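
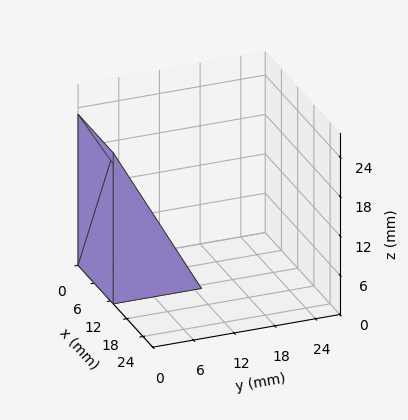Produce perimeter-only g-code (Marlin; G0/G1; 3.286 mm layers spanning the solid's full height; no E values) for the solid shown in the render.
Reading the render: the shape is a wedge (ramp): 13 × 13 mm base, rising to 23 mm along the y=0 edge and sloping linearly to z=0 at y=13 (dimensions read to the nearest mm from the axis ticks). For the g-code, the solid's height is divided into equal slices at the stated Δz and each level perimeter traced with G1 moves after a G0 lift.

; perimeter-only toolpath
G21 ; units = mm
G90 ; absolute positioning
G28 ; home
; layer 1
G0 Z3.286
G0 X0.000 Y0.000
G1 X13.000 Y0.000
G1 X13.000 Y11.143
G1 X0.000 Y11.143
G1 X0.000 Y0.000
; layer 2
G0 Z6.571
G0 X0.000 Y0.000
G1 X13.000 Y0.000
G1 X13.000 Y9.286
G1 X0.000 Y9.286
G1 X0.000 Y0.000
; layer 3
G0 Z9.857
G0 X0.000 Y0.000
G1 X13.000 Y0.000
G1 X13.000 Y7.429
G1 X0.000 Y7.429
G1 X0.000 Y0.000
; layer 4
G0 Z13.143
G0 X0.000 Y0.000
G1 X13.000 Y0.000
G1 X13.000 Y5.571
G1 X0.000 Y5.571
G1 X0.000 Y0.000
; layer 5
G0 Z16.429
G0 X0.000 Y0.000
G1 X13.000 Y0.000
G1 X13.000 Y3.714
G1 X0.000 Y3.714
G1 X0.000 Y0.000
; layer 6
G0 Z19.714
G0 X0.000 Y0.000
G1 X13.000 Y0.000
G1 X13.000 Y1.857
G1 X0.000 Y1.857
G1 X0.000 Y0.000
M2 ; end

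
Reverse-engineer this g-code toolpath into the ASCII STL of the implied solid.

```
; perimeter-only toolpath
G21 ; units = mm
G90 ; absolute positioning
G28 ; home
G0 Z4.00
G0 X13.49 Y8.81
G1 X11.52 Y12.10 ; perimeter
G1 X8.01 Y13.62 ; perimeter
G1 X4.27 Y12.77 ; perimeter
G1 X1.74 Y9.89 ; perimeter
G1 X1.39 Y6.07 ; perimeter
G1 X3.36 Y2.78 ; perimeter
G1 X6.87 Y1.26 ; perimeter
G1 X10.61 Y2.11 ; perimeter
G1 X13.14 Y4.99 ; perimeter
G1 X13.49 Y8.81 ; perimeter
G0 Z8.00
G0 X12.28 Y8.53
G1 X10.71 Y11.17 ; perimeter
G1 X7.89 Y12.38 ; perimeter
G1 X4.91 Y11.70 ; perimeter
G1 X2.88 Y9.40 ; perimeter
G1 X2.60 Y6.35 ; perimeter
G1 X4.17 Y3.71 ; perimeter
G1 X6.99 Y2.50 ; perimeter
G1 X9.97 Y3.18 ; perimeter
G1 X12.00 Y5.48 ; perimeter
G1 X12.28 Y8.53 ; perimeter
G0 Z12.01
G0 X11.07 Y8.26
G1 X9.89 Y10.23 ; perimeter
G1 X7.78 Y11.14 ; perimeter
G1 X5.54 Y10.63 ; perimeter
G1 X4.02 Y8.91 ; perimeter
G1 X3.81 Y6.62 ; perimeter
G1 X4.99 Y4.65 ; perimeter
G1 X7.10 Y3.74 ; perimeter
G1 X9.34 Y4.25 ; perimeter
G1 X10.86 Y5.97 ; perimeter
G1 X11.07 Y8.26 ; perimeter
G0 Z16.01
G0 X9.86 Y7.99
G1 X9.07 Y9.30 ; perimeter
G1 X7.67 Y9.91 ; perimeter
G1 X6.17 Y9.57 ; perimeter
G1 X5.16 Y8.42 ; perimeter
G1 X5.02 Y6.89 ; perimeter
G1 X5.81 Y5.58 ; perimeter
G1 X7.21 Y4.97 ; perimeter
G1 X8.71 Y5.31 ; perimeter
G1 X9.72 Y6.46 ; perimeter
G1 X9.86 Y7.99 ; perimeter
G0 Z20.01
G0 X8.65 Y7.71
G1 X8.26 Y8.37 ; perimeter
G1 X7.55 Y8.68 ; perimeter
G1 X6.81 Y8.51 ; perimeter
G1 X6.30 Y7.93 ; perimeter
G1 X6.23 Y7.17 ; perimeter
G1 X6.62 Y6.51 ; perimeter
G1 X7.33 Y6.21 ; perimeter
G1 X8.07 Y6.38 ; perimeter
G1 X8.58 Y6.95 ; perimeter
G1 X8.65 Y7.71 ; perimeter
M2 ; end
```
solid part
  facet normal 0.0000 0.0000 -1.0000
    outer loop
      vertex 8.12 14.85 0.00
      vertex 12.34 13.03 0.00
      vertex 14.70 9.08 0.00
    endloop
  endfacet
  facet normal 0.0000 0.0000 -1.0000
    outer loop
      vertex 3.64 13.83 0.00
      vertex 8.12 14.85 0.00
      vertex 14.70 9.08 0.00
    endloop
  endfacet
  facet normal 0.0000 0.0000 -1.0000
    outer loop
      vertex 0.60 10.38 0.00
      vertex 3.64 13.83 0.00
      vertex 14.70 9.08 0.00
    endloop
  endfacet
  facet normal 0.0000 0.0000 -1.0000
    outer loop
      vertex 0.18 5.80 0.00
      vertex 0.60 10.38 0.00
      vertex 14.70 9.08 0.00
    endloop
  endfacet
  facet normal 0.0000 0.0000 -1.0000
    outer loop
      vertex 2.54 1.85 0.00
      vertex 0.18 5.80 0.00
      vertex 14.70 9.08 0.00
    endloop
  endfacet
  facet normal 0.0000 0.0000 -1.0000
    outer loop
      vertex 6.76 0.03 0.00
      vertex 2.54 1.85 0.00
      vertex 14.70 9.08 0.00
    endloop
  endfacet
  facet normal 0.0000 0.0000 -1.0000
    outer loop
      vertex 11.24 1.05 0.00
      vertex 6.76 0.03 0.00
      vertex 14.70 9.08 0.00
    endloop
  endfacet
  facet normal 0.0000 0.0000 -1.0000
    outer loop
      vertex 14.28 4.50 0.00
      vertex 11.24 1.05 0.00
      vertex 14.70 9.08 0.00
    endloop
  endfacet
  facet normal 0.8235 0.4920 0.2826
    outer loop
      vertex 14.70 9.08 0.00
      vertex 12.34 13.03 0.00
      vertex 7.44 7.44 24.01
    endloop
  endfacet
  facet normal 0.3799 0.8808 0.2826
    outer loop
      vertex 12.34 13.03 0.00
      vertex 8.12 14.85 0.00
      vertex 7.44 7.44 24.01
    endloop
  endfacet
  facet normal -0.2129 0.9353 0.2826
    outer loop
      vertex 8.12 14.85 0.00
      vertex 3.64 13.83 0.00
      vertex 7.44 7.44 24.01
    endloop
  endfacet
  facet normal -0.7197 0.6342 0.2827
    outer loop
      vertex 3.64 13.83 0.00
      vertex 0.60 10.38 0.00
      vertex 7.44 7.44 24.01
    endloop
  endfacet
  facet normal -0.9552 0.0876 0.2828
    outer loop
      vertex 0.60 10.38 0.00
      vertex 0.18 5.80 0.00
      vertex 7.44 7.44 24.01
    endloop
  endfacet
  facet normal -0.8235 -0.4920 0.2826
    outer loop
      vertex 0.18 5.80 0.00
      vertex 2.54 1.85 0.00
      vertex 7.44 7.44 24.01
    endloop
  endfacet
  facet normal -0.3799 -0.8808 0.2826
    outer loop
      vertex 2.54 1.85 0.00
      vertex 6.76 0.03 0.00
      vertex 7.44 7.44 24.01
    endloop
  endfacet
  facet normal 0.2129 -0.9353 0.2826
    outer loop
      vertex 6.76 0.03 0.00
      vertex 11.24 1.05 0.00
      vertex 7.44 7.44 24.01
    endloop
  endfacet
  facet normal 0.7197 -0.6342 0.2827
    outer loop
      vertex 11.24 1.05 0.00
      vertex 14.28 4.50 0.00
      vertex 7.44 7.44 24.01
    endloop
  endfacet
  facet normal 0.9552 -0.0876 0.2828
    outer loop
      vertex 14.28 4.50 0.00
      vertex 14.70 9.08 0.00
      vertex 7.44 7.44 24.01
    endloop
  endfacet
endsolid part

The G0 Z moves step by Δz≈4.00 mm. The G1 loops shrink linearly with z, so the solid tapers from its base footprint up to z≈24. Closing with a flat bottom cap and the tapered top and triangulating gives 18 facets — a regular 10-sided pyramid, base circumscribed radius ≈ 7.44 mm, apex at z ≈ 24 mm.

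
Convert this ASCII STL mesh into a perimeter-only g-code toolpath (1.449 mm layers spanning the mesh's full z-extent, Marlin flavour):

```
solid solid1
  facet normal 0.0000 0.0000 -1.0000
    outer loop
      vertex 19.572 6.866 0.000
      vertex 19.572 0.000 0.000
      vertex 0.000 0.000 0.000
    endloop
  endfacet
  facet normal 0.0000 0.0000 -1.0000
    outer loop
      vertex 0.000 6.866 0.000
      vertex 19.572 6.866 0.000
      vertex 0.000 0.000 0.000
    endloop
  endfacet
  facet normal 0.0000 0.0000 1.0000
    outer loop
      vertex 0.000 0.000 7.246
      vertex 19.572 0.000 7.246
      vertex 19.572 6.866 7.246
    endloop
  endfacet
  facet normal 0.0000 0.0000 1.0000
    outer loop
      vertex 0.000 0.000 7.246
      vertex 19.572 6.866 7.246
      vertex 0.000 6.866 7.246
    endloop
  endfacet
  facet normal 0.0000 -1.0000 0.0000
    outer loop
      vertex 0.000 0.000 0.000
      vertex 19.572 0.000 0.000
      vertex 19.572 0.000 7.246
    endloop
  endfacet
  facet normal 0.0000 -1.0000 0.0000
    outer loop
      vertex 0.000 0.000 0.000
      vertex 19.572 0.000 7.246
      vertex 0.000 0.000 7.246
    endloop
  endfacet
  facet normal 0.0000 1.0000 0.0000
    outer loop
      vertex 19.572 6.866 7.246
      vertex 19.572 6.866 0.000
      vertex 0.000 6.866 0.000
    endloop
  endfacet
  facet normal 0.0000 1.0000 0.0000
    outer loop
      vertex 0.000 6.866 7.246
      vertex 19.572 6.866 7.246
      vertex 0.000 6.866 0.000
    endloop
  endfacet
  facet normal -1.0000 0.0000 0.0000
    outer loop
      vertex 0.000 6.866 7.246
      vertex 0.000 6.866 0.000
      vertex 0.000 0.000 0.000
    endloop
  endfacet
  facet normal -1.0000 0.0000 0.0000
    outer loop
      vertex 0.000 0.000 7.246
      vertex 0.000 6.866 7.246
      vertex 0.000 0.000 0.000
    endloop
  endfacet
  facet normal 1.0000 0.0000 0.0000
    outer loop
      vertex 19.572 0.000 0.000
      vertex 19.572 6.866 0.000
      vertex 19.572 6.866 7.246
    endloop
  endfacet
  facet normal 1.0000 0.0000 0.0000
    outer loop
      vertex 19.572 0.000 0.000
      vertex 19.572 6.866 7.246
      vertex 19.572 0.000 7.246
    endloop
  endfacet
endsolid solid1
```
; perimeter-only toolpath
G21 ; units = mm
G90 ; absolute positioning
G28 ; home
; layer 1
G0 Z1.449
G0 X0.000 Y0.000
G1 X19.572 Y0.000
G1 X19.572 Y6.866
G1 X0.000 Y6.866
G1 X0.000 Y0.000
; layer 2
G0 Z2.898
G0 X0.000 Y0.000
G1 X19.572 Y0.000
G1 X19.572 Y6.866
G1 X0.000 Y6.866
G1 X0.000 Y0.000
; layer 3
G0 Z4.348
G0 X0.000 Y0.000
G1 X19.572 Y0.000
G1 X19.572 Y6.866
G1 X0.000 Y6.866
G1 X0.000 Y0.000
; layer 4
G0 Z5.797
G0 X0.000 Y0.000
G1 X19.572 Y0.000
G1 X19.572 Y6.866
G1 X0.000 Y6.866
G1 X0.000 Y0.000
; layer 5
G0 Z7.246
G0 X0.000 Y0.000
G1 X19.572 Y0.000
G1 X19.572 Y6.866
G1 X0.000 Y6.866
G1 X0.000 Y0.000
M2 ; end

The solid is a rectangular box, roughly 19.6 × 6.87 mm footprint and 7.25 mm tall. Slicing at Δz = 1.449 mm — 5 equal slices spanning the solid's height, so layer i sits at z = i·h/5 — gives 5 non-empty perimeters. Each is a 4-segment closed polygon; G0 lifts to the layer z and rapids to the start vertex, then G1 traces the edges.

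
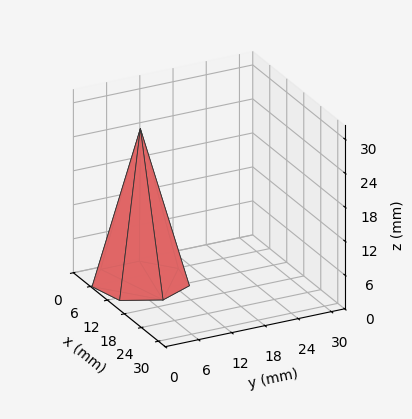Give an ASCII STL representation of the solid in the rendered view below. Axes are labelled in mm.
Reading the render: the shape is a regular 7-sided pyramid, base circumscribed radius ≈ 8 mm, apex at z ≈ 27 mm (dimensions read to the nearest mm from the axis ticks). For the STL, each face is triangulated and given an outward normal.

solid part
  facet normal 0.0000 0.0000 -1.0000
    outer loop
      vertex 6.2 15.8 0.0
      vertex 13.0 14.3 0.0
      vertex 16.0 8.0 0.0
    endloop
  endfacet
  facet normal 0.0000 0.0000 -1.0000
    outer loop
      vertex 0.8 11.5 0.0
      vertex 6.2 15.8 0.0
      vertex 16.0 8.0 0.0
    endloop
  endfacet
  facet normal 0.0000 0.0000 -1.0000
    outer loop
      vertex 0.8 4.5 0.0
      vertex 0.8 11.5 0.0
      vertex 16.0 8.0 0.0
    endloop
  endfacet
  facet normal 0.0000 0.0000 -1.0000
    outer loop
      vertex 6.2 0.2 0.0
      vertex 0.8 4.5 0.0
      vertex 16.0 8.0 0.0
    endloop
  endfacet
  facet normal 0.0000 0.0000 -1.0000
    outer loop
      vertex 13.0 1.7 0.0
      vertex 6.2 0.2 0.0
      vertex 16.0 8.0 0.0
    endloop
  endfacet
  facet normal 0.8722 0.4153 0.2584
    outer loop
      vertex 16.0 8.0 0.0
      vertex 13.0 14.3 0.0
      vertex 8.0 8.0 27.0
    endloop
  endfacet
  facet normal 0.2081 0.9433 0.2586
    outer loop
      vertex 13.0 14.3 0.0
      vertex 6.2 15.8 0.0
      vertex 8.0 8.0 27.0
    endloop
  endfacet
  facet normal -0.6018 0.7557 0.2584
    outer loop
      vertex 6.2 15.8 0.0
      vertex 0.8 11.5 0.0
      vertex 8.0 8.0 27.0
    endloop
  endfacet
  facet normal -0.9662 0.0000 0.2577
    outer loop
      vertex 0.8 11.5 0.0
      vertex 0.8 4.5 0.0
      vertex 8.0 8.0 27.0
    endloop
  endfacet
  facet normal -0.6018 -0.7557 0.2584
    outer loop
      vertex 0.8 4.5 0.0
      vertex 6.2 0.2 0.0
      vertex 8.0 8.0 27.0
    endloop
  endfacet
  facet normal 0.2081 -0.9433 0.2586
    outer loop
      vertex 6.2 0.2 0.0
      vertex 13.0 1.7 0.0
      vertex 8.0 8.0 27.0
    endloop
  endfacet
  facet normal 0.8722 -0.4153 0.2584
    outer loop
      vertex 13.0 1.7 0.0
      vertex 16.0 8.0 0.0
      vertex 8.0 8.0 27.0
    endloop
  endfacet
endsolid part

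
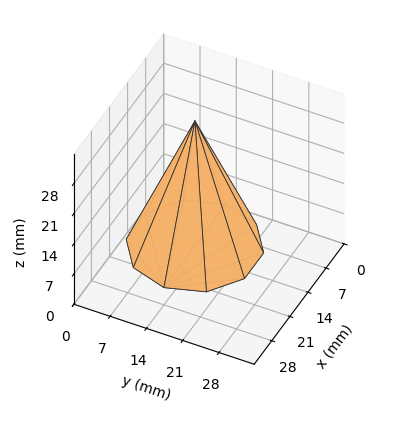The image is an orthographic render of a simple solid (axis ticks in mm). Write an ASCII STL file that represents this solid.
Reading the render: the shape is a regular 10-sided pyramid, base circumscribed radius ≈ 12 mm, apex at z ≈ 29 mm (dimensions read to the nearest mm from the axis ticks). For the STL, each face is triangulated and given an outward normal.

solid part
  facet normal 0.0000 0.0000 -1.0000
    outer loop
      vertex 15.71 23.41 0.00
      vertex 21.71 19.05 0.00
      vertex 24.00 12.00 0.00
    endloop
  endfacet
  facet normal 0.0000 0.0000 -1.0000
    outer loop
      vertex 8.29 23.41 0.00
      vertex 15.71 23.41 0.00
      vertex 24.00 12.00 0.00
    endloop
  endfacet
  facet normal 0.0000 0.0000 -1.0000
    outer loop
      vertex 2.29 19.05 0.00
      vertex 8.29 23.41 0.00
      vertex 24.00 12.00 0.00
    endloop
  endfacet
  facet normal 0.0000 0.0000 -1.0000
    outer loop
      vertex 0.00 12.00 0.00
      vertex 2.29 19.05 0.00
      vertex 24.00 12.00 0.00
    endloop
  endfacet
  facet normal 0.0000 0.0000 -1.0000
    outer loop
      vertex 2.29 4.95 0.00
      vertex 0.00 12.00 0.00
      vertex 24.00 12.00 0.00
    endloop
  endfacet
  facet normal 0.0000 0.0000 -1.0000
    outer loop
      vertex 8.29 0.59 0.00
      vertex 2.29 4.95 0.00
      vertex 24.00 12.00 0.00
    endloop
  endfacet
  facet normal 0.0000 0.0000 -1.0000
    outer loop
      vertex 15.71 0.59 0.00
      vertex 8.29 0.59 0.00
      vertex 24.00 12.00 0.00
    endloop
  endfacet
  facet normal 0.0000 0.0000 -1.0000
    outer loop
      vertex 21.71 4.95 0.00
      vertex 15.71 0.59 0.00
      vertex 24.00 12.00 0.00
    endloop
  endfacet
  facet normal 0.8850 0.2875 0.3662
    outer loop
      vertex 24.00 12.00 0.00
      vertex 21.71 19.05 0.00
      vertex 12.00 12.00 29.00
    endloop
  endfacet
  facet normal 0.5470 0.7528 0.3662
    outer loop
      vertex 21.71 19.05 0.00
      vertex 15.71 23.41 0.00
      vertex 12.00 12.00 29.00
    endloop
  endfacet
  facet normal 0.0000 0.9306 0.3661
    outer loop
      vertex 15.71 23.41 0.00
      vertex 8.29 23.41 0.00
      vertex 12.00 12.00 29.00
    endloop
  endfacet
  facet normal -0.5470 0.7528 0.3662
    outer loop
      vertex 8.29 23.41 0.00
      vertex 2.29 19.05 0.00
      vertex 12.00 12.00 29.00
    endloop
  endfacet
  facet normal -0.8850 0.2875 0.3662
    outer loop
      vertex 2.29 19.05 0.00
      vertex 0.00 12.00 0.00
      vertex 12.00 12.00 29.00
    endloop
  endfacet
  facet normal -0.8850 -0.2875 0.3662
    outer loop
      vertex 0.00 12.00 0.00
      vertex 2.29 4.95 0.00
      vertex 12.00 12.00 29.00
    endloop
  endfacet
  facet normal -0.5470 -0.7528 0.3662
    outer loop
      vertex 2.29 4.95 0.00
      vertex 8.29 0.59 0.00
      vertex 12.00 12.00 29.00
    endloop
  endfacet
  facet normal 0.0000 -0.9306 0.3661
    outer loop
      vertex 8.29 0.59 0.00
      vertex 15.71 0.59 0.00
      vertex 12.00 12.00 29.00
    endloop
  endfacet
  facet normal 0.5470 -0.7528 0.3662
    outer loop
      vertex 15.71 0.59 0.00
      vertex 21.71 4.95 0.00
      vertex 12.00 12.00 29.00
    endloop
  endfacet
  facet normal 0.8850 -0.2875 0.3662
    outer loop
      vertex 21.71 4.95 0.00
      vertex 24.00 12.00 0.00
      vertex 12.00 12.00 29.00
    endloop
  endfacet
endsolid part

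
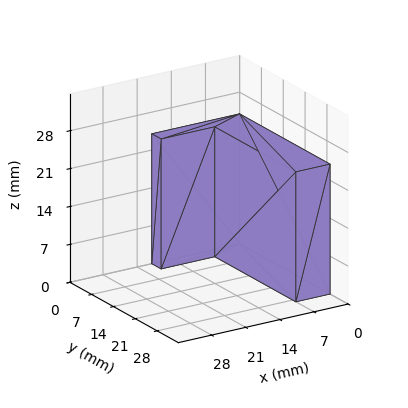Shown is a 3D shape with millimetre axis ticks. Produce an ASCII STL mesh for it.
Reading the render: the shape is an L-shaped prism: outer 18 × 29 mm, arm thicknesses ≈ 3 mm (horizontal) and 7 mm (vertical), extruded 24 mm in z (dimensions read to the nearest mm from the axis ticks). For the STL, each face is triangulated and given an outward normal.

solid part
  facet normal 0.0000 0.0000 -1.0000
    outer loop
      vertex 18.00 3.00 0.00
      vertex 18.00 0.00 0.00
      vertex 0.00 0.00 0.00
    endloop
  endfacet
  facet normal 0.0000 0.0000 -1.0000
    outer loop
      vertex 7.00 3.00 0.00
      vertex 18.00 3.00 0.00
      vertex 0.00 0.00 0.00
    endloop
  endfacet
  facet normal 0.0000 0.0000 -1.0000
    outer loop
      vertex 7.00 29.00 0.00
      vertex 7.00 3.00 0.00
      vertex 0.00 0.00 0.00
    endloop
  endfacet
  facet normal 0.0000 0.0000 -1.0000
    outer loop
      vertex 0.00 29.00 0.00
      vertex 7.00 29.00 0.00
      vertex 0.00 0.00 0.00
    endloop
  endfacet
  facet normal 0.0000 0.0000 1.0000
    outer loop
      vertex 0.00 0.00 24.00
      vertex 18.00 0.00 24.00
      vertex 18.00 3.00 24.00
    endloop
  endfacet
  facet normal 0.0000 0.0000 1.0000
    outer loop
      vertex 0.00 0.00 24.00
      vertex 18.00 3.00 24.00
      vertex 7.00 3.00 24.00
    endloop
  endfacet
  facet normal 0.0000 0.0000 1.0000
    outer loop
      vertex 0.00 0.00 24.00
      vertex 7.00 3.00 24.00
      vertex 7.00 29.00 24.00
    endloop
  endfacet
  facet normal 0.0000 0.0000 1.0000
    outer loop
      vertex 0.00 0.00 24.00
      vertex 7.00 29.00 24.00
      vertex 0.00 29.00 24.00
    endloop
  endfacet
  facet normal 0.0000 -1.0000 0.0000
    outer loop
      vertex 0.00 0.00 0.00
      vertex 18.00 0.00 0.00
      vertex 18.00 0.00 24.00
    endloop
  endfacet
  facet normal 0.0000 -1.0000 0.0000
    outer loop
      vertex 0.00 0.00 0.00
      vertex 18.00 0.00 24.00
      vertex 0.00 0.00 24.00
    endloop
  endfacet
  facet normal 1.0000 0.0000 0.0000
    outer loop
      vertex 18.00 0.00 0.00
      vertex 18.00 3.00 0.00
      vertex 18.00 3.00 24.00
    endloop
  endfacet
  facet normal 1.0000 0.0000 0.0000
    outer loop
      vertex 18.00 0.00 0.00
      vertex 18.00 3.00 24.00
      vertex 18.00 0.00 24.00
    endloop
  endfacet
  facet normal 0.0000 1.0000 0.0000
    outer loop
      vertex 18.00 3.00 0.00
      vertex 7.00 3.00 0.00
      vertex 7.00 3.00 24.00
    endloop
  endfacet
  facet normal 0.0000 1.0000 0.0000
    outer loop
      vertex 18.00 3.00 0.00
      vertex 7.00 3.00 24.00
      vertex 18.00 3.00 24.00
    endloop
  endfacet
  facet normal 1.0000 0.0000 0.0000
    outer loop
      vertex 7.00 3.00 0.00
      vertex 7.00 29.00 0.00
      vertex 7.00 29.00 24.00
    endloop
  endfacet
  facet normal 1.0000 0.0000 0.0000
    outer loop
      vertex 7.00 3.00 0.00
      vertex 7.00 29.00 24.00
      vertex 7.00 3.00 24.00
    endloop
  endfacet
  facet normal 0.0000 1.0000 0.0000
    outer loop
      vertex 7.00 29.00 0.00
      vertex 0.00 29.00 0.00
      vertex 0.00 29.00 24.00
    endloop
  endfacet
  facet normal 0.0000 1.0000 0.0000
    outer loop
      vertex 7.00 29.00 0.00
      vertex 0.00 29.00 24.00
      vertex 7.00 29.00 24.00
    endloop
  endfacet
  facet normal -1.0000 0.0000 0.0000
    outer loop
      vertex 0.00 29.00 0.00
      vertex 0.00 0.00 0.00
      vertex 0.00 0.00 24.00
    endloop
  endfacet
  facet normal -1.0000 0.0000 0.0000
    outer loop
      vertex 0.00 29.00 0.00
      vertex 0.00 0.00 24.00
      vertex 0.00 29.00 24.00
    endloop
  endfacet
endsolid part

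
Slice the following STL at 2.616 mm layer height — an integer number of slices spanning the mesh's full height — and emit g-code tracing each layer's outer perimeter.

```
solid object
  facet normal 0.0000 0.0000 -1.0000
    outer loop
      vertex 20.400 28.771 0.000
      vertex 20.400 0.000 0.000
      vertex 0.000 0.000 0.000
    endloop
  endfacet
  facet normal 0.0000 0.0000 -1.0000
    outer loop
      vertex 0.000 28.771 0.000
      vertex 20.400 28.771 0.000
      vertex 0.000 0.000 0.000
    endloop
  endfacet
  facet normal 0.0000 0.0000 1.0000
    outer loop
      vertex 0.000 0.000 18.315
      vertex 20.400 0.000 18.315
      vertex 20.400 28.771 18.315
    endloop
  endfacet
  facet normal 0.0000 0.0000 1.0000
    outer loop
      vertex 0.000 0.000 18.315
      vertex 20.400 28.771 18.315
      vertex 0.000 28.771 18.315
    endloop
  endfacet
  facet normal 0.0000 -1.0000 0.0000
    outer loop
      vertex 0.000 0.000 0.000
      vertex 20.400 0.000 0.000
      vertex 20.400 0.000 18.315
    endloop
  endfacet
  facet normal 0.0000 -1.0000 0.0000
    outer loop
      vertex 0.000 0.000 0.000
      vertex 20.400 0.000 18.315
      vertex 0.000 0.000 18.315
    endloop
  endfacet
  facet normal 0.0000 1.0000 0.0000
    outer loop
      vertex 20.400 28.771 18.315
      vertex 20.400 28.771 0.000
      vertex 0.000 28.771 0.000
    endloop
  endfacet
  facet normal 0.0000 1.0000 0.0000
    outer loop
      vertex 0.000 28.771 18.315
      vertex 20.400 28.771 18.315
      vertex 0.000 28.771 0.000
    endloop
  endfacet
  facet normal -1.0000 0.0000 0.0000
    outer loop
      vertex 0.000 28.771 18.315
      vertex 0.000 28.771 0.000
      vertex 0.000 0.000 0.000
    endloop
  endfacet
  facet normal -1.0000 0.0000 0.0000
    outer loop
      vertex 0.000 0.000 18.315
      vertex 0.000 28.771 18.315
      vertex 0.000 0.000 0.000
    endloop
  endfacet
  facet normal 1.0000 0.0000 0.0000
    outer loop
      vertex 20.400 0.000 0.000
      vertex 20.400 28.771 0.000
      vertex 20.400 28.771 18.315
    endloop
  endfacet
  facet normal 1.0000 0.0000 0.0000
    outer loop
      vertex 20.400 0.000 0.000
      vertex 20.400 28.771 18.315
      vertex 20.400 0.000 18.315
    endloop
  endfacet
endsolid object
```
; perimeter-only toolpath
G21 ; units = mm
G90 ; absolute positioning
G28 ; home
; layer 1
G0 Z2.616
G0 X0.000 Y0.000
G1 X20.400 Y0.000
G1 X20.400 Y28.771
G1 X0.000 Y28.771
G1 X0.000 Y0.000
; layer 2
G0 Z5.233
G0 X0.000 Y0.000
G1 X20.400 Y0.000
G1 X20.400 Y28.771
G1 X0.000 Y28.771
G1 X0.000 Y0.000
; layer 3
G0 Z7.849
G0 X0.000 Y0.000
G1 X20.400 Y0.000
G1 X20.400 Y28.771
G1 X0.000 Y28.771
G1 X0.000 Y0.000
; layer 4
G0 Z10.466
G0 X0.000 Y0.000
G1 X20.400 Y0.000
G1 X20.400 Y28.771
G1 X0.000 Y28.771
G1 X0.000 Y0.000
; layer 5
G0 Z13.082
G0 X0.000 Y0.000
G1 X20.400 Y0.000
G1 X20.400 Y28.771
G1 X0.000 Y28.771
G1 X0.000 Y0.000
; layer 6
G0 Z15.699
G0 X0.000 Y0.000
G1 X20.400 Y0.000
G1 X20.400 Y28.771
G1 X0.000 Y28.771
G1 X0.000 Y0.000
; layer 7
G0 Z18.315
G0 X0.000 Y0.000
G1 X20.400 Y0.000
G1 X20.400 Y28.771
G1 X0.000 Y28.771
G1 X0.000 Y0.000
M2 ; end

The solid is a rectangular box, roughly 20.4 × 28.8 mm footprint and 18.3 mm tall. Slicing at Δz = 2.616 mm — 7 equal slices spanning the solid's height, so layer i sits at z = i·h/7 — gives 7 non-empty perimeters. Each is a 4-segment closed polygon; G0 lifts to the layer z and rapids to the start vertex, then G1 traces the edges.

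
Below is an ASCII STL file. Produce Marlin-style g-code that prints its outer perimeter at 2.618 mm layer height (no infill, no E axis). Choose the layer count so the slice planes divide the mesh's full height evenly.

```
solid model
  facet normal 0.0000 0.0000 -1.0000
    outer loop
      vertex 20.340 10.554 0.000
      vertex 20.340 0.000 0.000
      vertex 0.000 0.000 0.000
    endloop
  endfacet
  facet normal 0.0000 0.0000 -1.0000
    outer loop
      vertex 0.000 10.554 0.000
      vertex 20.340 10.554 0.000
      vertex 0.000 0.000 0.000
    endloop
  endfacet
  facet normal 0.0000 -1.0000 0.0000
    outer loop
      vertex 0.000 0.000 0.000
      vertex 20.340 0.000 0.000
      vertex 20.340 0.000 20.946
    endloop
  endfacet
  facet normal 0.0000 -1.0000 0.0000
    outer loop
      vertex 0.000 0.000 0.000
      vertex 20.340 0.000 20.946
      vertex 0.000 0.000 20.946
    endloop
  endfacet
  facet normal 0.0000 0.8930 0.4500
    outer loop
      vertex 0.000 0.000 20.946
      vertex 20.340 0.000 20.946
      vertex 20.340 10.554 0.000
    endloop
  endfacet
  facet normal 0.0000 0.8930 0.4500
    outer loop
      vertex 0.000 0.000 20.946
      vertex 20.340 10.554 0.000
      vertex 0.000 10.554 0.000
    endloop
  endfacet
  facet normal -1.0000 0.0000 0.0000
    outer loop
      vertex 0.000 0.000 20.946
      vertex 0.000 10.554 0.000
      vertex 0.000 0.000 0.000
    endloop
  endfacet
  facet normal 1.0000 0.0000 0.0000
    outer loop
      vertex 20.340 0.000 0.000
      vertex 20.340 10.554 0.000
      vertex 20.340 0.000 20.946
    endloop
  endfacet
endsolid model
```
; perimeter-only toolpath
G21 ; units = mm
G90 ; absolute positioning
G28 ; home
; layer 1
G0 Z2.618
G0 X0.000 Y0.000
G1 X20.340 Y0.000
G1 X20.340 Y9.235
G1 X0.000 Y9.235
G1 X0.000 Y0.000
; layer 2
G0 Z5.237
G0 X0.000 Y0.000
G1 X20.340 Y0.000
G1 X20.340 Y7.915
G1 X0.000 Y7.915
G1 X0.000 Y0.000
; layer 3
G0 Z7.855
G0 X0.000 Y0.000
G1 X20.340 Y0.000
G1 X20.340 Y6.596
G1 X0.000 Y6.596
G1 X0.000 Y0.000
; layer 4
G0 Z10.473
G0 X0.000 Y0.000
G1 X20.340 Y0.000
G1 X20.340 Y5.277
G1 X0.000 Y5.277
G1 X0.000 Y0.000
; layer 5
G0 Z13.091
G0 X0.000 Y0.000
G1 X20.340 Y0.000
G1 X20.340 Y3.958
G1 X0.000 Y3.958
G1 X0.000 Y0.000
; layer 6
G0 Z15.710
G0 X0.000 Y0.000
G1 X20.340 Y0.000
G1 X20.340 Y2.639
G1 X0.000 Y2.639
G1 X0.000 Y0.000
; layer 7
G0 Z18.328
G0 X0.000 Y0.000
G1 X20.340 Y0.000
G1 X20.340 Y1.319
G1 X0.000 Y1.319
G1 X0.000 Y0.000
M2 ; end

The solid is a wedge (ramp): 20.3 × 10.6 mm base, rising to 20.9 mm along the y=0 edge and sloping linearly to z=0 at y=10.6. Slicing at Δz = 2.618 mm — 8 equal slices spanning the solid's height, so layer i sits at z = i·h/8 — gives 7 non-empty perimeters. Each is a 4-segment closed polygon; G0 lifts to the layer z and rapids to the start vertex, then G1 traces the edges. The cross-section shrinks linearly with z (the slice at the apex is degenerate and omitted).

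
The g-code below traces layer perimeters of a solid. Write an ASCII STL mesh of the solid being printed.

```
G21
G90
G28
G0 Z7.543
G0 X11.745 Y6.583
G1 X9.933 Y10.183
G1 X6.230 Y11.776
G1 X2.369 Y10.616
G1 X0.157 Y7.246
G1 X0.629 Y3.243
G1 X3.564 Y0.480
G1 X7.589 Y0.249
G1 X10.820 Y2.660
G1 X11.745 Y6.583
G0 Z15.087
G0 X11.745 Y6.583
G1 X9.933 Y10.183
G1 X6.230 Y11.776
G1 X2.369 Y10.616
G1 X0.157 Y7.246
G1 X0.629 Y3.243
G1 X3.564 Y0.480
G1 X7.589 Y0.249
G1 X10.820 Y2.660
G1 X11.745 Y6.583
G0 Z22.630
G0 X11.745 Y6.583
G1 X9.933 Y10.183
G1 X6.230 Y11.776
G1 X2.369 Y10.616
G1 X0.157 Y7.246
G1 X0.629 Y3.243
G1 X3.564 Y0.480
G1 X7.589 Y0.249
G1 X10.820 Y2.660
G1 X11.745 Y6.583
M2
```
solid part
  facet normal 0.0000 0.0000 -1.0000
    outer loop
      vertex 6.230 11.776 0.000
      vertex 9.933 10.183 0.000
      vertex 11.745 6.583 0.000
    endloop
  endfacet
  facet normal 0.0000 0.0000 -1.0000
    outer loop
      vertex 2.369 10.616 0.000
      vertex 6.230 11.776 0.000
      vertex 11.745 6.583 0.000
    endloop
  endfacet
  facet normal 0.0000 0.0000 -1.0000
    outer loop
      vertex 0.157 7.246 0.000
      vertex 2.369 10.616 0.000
      vertex 11.745 6.583 0.000
    endloop
  endfacet
  facet normal 0.0000 0.0000 -1.0000
    outer loop
      vertex 0.629 3.243 0.000
      vertex 0.157 7.246 0.000
      vertex 11.745 6.583 0.000
    endloop
  endfacet
  facet normal 0.0000 0.0000 -1.0000
    outer loop
      vertex 3.564 0.480 0.000
      vertex 0.629 3.243 0.000
      vertex 11.745 6.583 0.000
    endloop
  endfacet
  facet normal 0.0000 0.0000 -1.0000
    outer loop
      vertex 7.589 0.249 0.000
      vertex 3.564 0.480 0.000
      vertex 11.745 6.583 0.000
    endloop
  endfacet
  facet normal 0.0000 0.0000 -1.0000
    outer loop
      vertex 10.820 2.660 0.000
      vertex 7.589 0.249 0.000
      vertex 11.745 6.583 0.000
    endloop
  endfacet
  facet normal 0.0000 0.0000 1.0000
    outer loop
      vertex 11.745 6.583 22.630
      vertex 9.933 10.183 22.630
      vertex 6.230 11.776 22.630
    endloop
  endfacet
  facet normal 0.0000 0.0000 1.0000
    outer loop
      vertex 11.745 6.583 22.630
      vertex 6.230 11.776 22.630
      vertex 2.369 10.616 22.630
    endloop
  endfacet
  facet normal 0.0000 0.0000 1.0000
    outer loop
      vertex 11.745 6.583 22.630
      vertex 2.369 10.616 22.630
      vertex 0.157 7.246 22.630
    endloop
  endfacet
  facet normal 0.0000 0.0000 1.0000
    outer loop
      vertex 11.745 6.583 22.630
      vertex 0.157 7.246 22.630
      vertex 0.629 3.243 22.630
    endloop
  endfacet
  facet normal 0.0000 0.0000 1.0000
    outer loop
      vertex 11.745 6.583 22.630
      vertex 0.629 3.243 22.630
      vertex 3.564 0.480 22.630
    endloop
  endfacet
  facet normal 0.0000 0.0000 1.0000
    outer loop
      vertex 11.745 6.583 22.630
      vertex 3.564 0.480 22.630
      vertex 7.589 0.249 22.630
    endloop
  endfacet
  facet normal 0.0000 0.0000 1.0000
    outer loop
      vertex 11.745 6.583 22.630
      vertex 7.589 0.249 22.630
      vertex 10.820 2.660 22.630
    endloop
  endfacet
  facet normal 0.8932 0.4496 0.0000
    outer loop
      vertex 11.745 6.583 0.000
      vertex 9.933 10.183 0.000
      vertex 9.933 10.183 22.630
    endloop
  endfacet
  facet normal 0.8932 0.4496 0.0000
    outer loop
      vertex 11.745 6.583 0.000
      vertex 9.933 10.183 22.630
      vertex 11.745 6.583 22.630
    endloop
  endfacet
  facet normal 0.3952 0.9186 0.0000
    outer loop
      vertex 9.933 10.183 0.000
      vertex 6.230 11.776 0.000
      vertex 6.230 11.776 22.630
    endloop
  endfacet
  facet normal 0.3952 0.9186 0.0000
    outer loop
      vertex 9.933 10.183 0.000
      vertex 6.230 11.776 22.630
      vertex 9.933 10.183 22.630
    endloop
  endfacet
  facet normal -0.2877 0.9577 0.0000
    outer loop
      vertex 6.230 11.776 0.000
      vertex 2.369 10.616 0.000
      vertex 2.369 10.616 22.630
    endloop
  endfacet
  facet normal -0.2877 0.9577 0.0000
    outer loop
      vertex 6.230 11.776 0.000
      vertex 2.369 10.616 22.630
      vertex 6.230 11.776 22.630
    endloop
  endfacet
  facet normal -0.8360 0.5487 0.0000
    outer loop
      vertex 2.369 10.616 0.000
      vertex 0.157 7.246 0.000
      vertex 0.157 7.246 22.630
    endloop
  endfacet
  facet normal -0.8360 0.5487 0.0000
    outer loop
      vertex 2.369 10.616 0.000
      vertex 0.157 7.246 22.630
      vertex 2.369 10.616 22.630
    endloop
  endfacet
  facet normal -0.9931 -0.1171 0.0000
    outer loop
      vertex 0.157 7.246 0.000
      vertex 0.629 3.243 0.000
      vertex 0.629 3.243 22.630
    endloop
  endfacet
  facet normal -0.9931 -0.1171 0.0000
    outer loop
      vertex 0.157 7.246 0.000
      vertex 0.629 3.243 22.630
      vertex 0.157 7.246 22.630
    endloop
  endfacet
  facet normal -0.6854 -0.7281 0.0000
    outer loop
      vertex 0.629 3.243 0.000
      vertex 3.564 0.480 0.000
      vertex 3.564 0.480 22.630
    endloop
  endfacet
  facet normal -0.6854 -0.7281 0.0000
    outer loop
      vertex 0.629 3.243 0.000
      vertex 3.564 0.480 22.630
      vertex 0.629 3.243 22.630
    endloop
  endfacet
  facet normal -0.0573 -0.9984 0.0000
    outer loop
      vertex 3.564 0.480 0.000
      vertex 7.589 0.249 0.000
      vertex 7.589 0.249 22.630
    endloop
  endfacet
  facet normal -0.0573 -0.9984 0.0000
    outer loop
      vertex 3.564 0.480 0.000
      vertex 7.589 0.249 22.630
      vertex 3.564 0.480 22.630
    endloop
  endfacet
  facet normal 0.5981 -0.8015 0.0000
    outer loop
      vertex 7.589 0.249 0.000
      vertex 10.820 2.660 0.000
      vertex 10.820 2.660 22.630
    endloop
  endfacet
  facet normal 0.5981 -0.8015 0.0000
    outer loop
      vertex 7.589 0.249 0.000
      vertex 10.820 2.660 22.630
      vertex 7.589 0.249 22.630
    endloop
  endfacet
  facet normal 0.9733 -0.2295 0.0000
    outer loop
      vertex 10.820 2.660 0.000
      vertex 11.745 6.583 0.000
      vertex 11.745 6.583 22.630
    endloop
  endfacet
  facet normal 0.9733 -0.2295 0.0000
    outer loop
      vertex 10.820 2.660 0.000
      vertex 11.745 6.583 22.630
      vertex 10.820 2.660 22.630
    endloop
  endfacet
endsolid part

The G0 Z moves step by Δz≈7.543 mm. Every layer's G1 loop is the same polygon, so the solid is a straight extrusion of it from z=0 to z≈22.6. Closing with flat bottom and top caps and triangulating gives 32 facets — a regular 9-sided prism (a cylinder approximated with 9 flat sides), circumscribed radius ≈ 5.89 mm, height ≈ 22.6 mm.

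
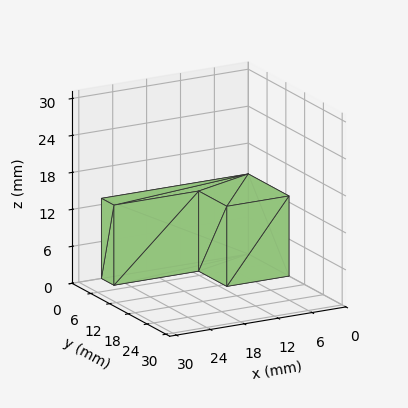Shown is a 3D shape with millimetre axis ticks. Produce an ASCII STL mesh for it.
Reading the render: the shape is an L-shaped prism: outer 26 × 13 mm, arm thicknesses ≈ 4 mm (horizontal) and 11 mm (vertical), extruded 13 mm in z (dimensions read to the nearest mm from the axis ticks). For the STL, each face is triangulated and given an outward normal.

solid part
  facet normal 0.0000 0.0000 -1.0000
    outer loop
      vertex 26.00 4.00 0.00
      vertex 26.00 0.00 0.00
      vertex 0.00 0.00 0.00
    endloop
  endfacet
  facet normal 0.0000 0.0000 -1.0000
    outer loop
      vertex 11.00 4.00 0.00
      vertex 26.00 4.00 0.00
      vertex 0.00 0.00 0.00
    endloop
  endfacet
  facet normal 0.0000 0.0000 -1.0000
    outer loop
      vertex 11.00 13.00 0.00
      vertex 11.00 4.00 0.00
      vertex 0.00 0.00 0.00
    endloop
  endfacet
  facet normal 0.0000 0.0000 -1.0000
    outer loop
      vertex 0.00 13.00 0.00
      vertex 11.00 13.00 0.00
      vertex 0.00 0.00 0.00
    endloop
  endfacet
  facet normal 0.0000 0.0000 1.0000
    outer loop
      vertex 0.00 0.00 13.00
      vertex 26.00 0.00 13.00
      vertex 26.00 4.00 13.00
    endloop
  endfacet
  facet normal 0.0000 0.0000 1.0000
    outer loop
      vertex 0.00 0.00 13.00
      vertex 26.00 4.00 13.00
      vertex 11.00 4.00 13.00
    endloop
  endfacet
  facet normal 0.0000 0.0000 1.0000
    outer loop
      vertex 0.00 0.00 13.00
      vertex 11.00 4.00 13.00
      vertex 11.00 13.00 13.00
    endloop
  endfacet
  facet normal 0.0000 0.0000 1.0000
    outer loop
      vertex 0.00 0.00 13.00
      vertex 11.00 13.00 13.00
      vertex 0.00 13.00 13.00
    endloop
  endfacet
  facet normal 0.0000 -1.0000 0.0000
    outer loop
      vertex 0.00 0.00 0.00
      vertex 26.00 0.00 0.00
      vertex 26.00 0.00 13.00
    endloop
  endfacet
  facet normal 0.0000 -1.0000 0.0000
    outer loop
      vertex 0.00 0.00 0.00
      vertex 26.00 0.00 13.00
      vertex 0.00 0.00 13.00
    endloop
  endfacet
  facet normal 1.0000 0.0000 0.0000
    outer loop
      vertex 26.00 0.00 0.00
      vertex 26.00 4.00 0.00
      vertex 26.00 4.00 13.00
    endloop
  endfacet
  facet normal 1.0000 0.0000 0.0000
    outer loop
      vertex 26.00 0.00 0.00
      vertex 26.00 4.00 13.00
      vertex 26.00 0.00 13.00
    endloop
  endfacet
  facet normal 0.0000 1.0000 0.0000
    outer loop
      vertex 26.00 4.00 0.00
      vertex 11.00 4.00 0.00
      vertex 11.00 4.00 13.00
    endloop
  endfacet
  facet normal 0.0000 1.0000 0.0000
    outer loop
      vertex 26.00 4.00 0.00
      vertex 11.00 4.00 13.00
      vertex 26.00 4.00 13.00
    endloop
  endfacet
  facet normal 1.0000 0.0000 0.0000
    outer loop
      vertex 11.00 4.00 0.00
      vertex 11.00 13.00 0.00
      vertex 11.00 13.00 13.00
    endloop
  endfacet
  facet normal 1.0000 0.0000 0.0000
    outer loop
      vertex 11.00 4.00 0.00
      vertex 11.00 13.00 13.00
      vertex 11.00 4.00 13.00
    endloop
  endfacet
  facet normal 0.0000 1.0000 0.0000
    outer loop
      vertex 11.00 13.00 0.00
      vertex 0.00 13.00 0.00
      vertex 0.00 13.00 13.00
    endloop
  endfacet
  facet normal 0.0000 1.0000 0.0000
    outer loop
      vertex 11.00 13.00 0.00
      vertex 0.00 13.00 13.00
      vertex 11.00 13.00 13.00
    endloop
  endfacet
  facet normal -1.0000 0.0000 0.0000
    outer loop
      vertex 0.00 13.00 0.00
      vertex 0.00 0.00 0.00
      vertex 0.00 0.00 13.00
    endloop
  endfacet
  facet normal -1.0000 0.0000 0.0000
    outer loop
      vertex 0.00 13.00 0.00
      vertex 0.00 0.00 13.00
      vertex 0.00 13.00 13.00
    endloop
  endfacet
endsolid part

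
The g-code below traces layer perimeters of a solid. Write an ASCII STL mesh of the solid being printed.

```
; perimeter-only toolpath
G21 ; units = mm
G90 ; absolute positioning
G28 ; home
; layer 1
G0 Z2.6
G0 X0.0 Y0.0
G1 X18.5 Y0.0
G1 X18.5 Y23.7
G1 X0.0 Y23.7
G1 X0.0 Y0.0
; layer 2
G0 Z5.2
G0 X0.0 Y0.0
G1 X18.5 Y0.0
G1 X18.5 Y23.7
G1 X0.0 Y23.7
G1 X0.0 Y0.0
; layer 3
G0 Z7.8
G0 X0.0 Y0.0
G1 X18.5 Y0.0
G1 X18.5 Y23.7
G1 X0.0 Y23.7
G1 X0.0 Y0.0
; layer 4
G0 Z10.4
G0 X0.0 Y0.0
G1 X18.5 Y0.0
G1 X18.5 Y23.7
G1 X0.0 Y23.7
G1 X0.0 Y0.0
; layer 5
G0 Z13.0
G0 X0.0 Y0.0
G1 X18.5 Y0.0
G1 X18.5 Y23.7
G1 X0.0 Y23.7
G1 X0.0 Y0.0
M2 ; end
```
solid part
  facet normal 0.0000 0.0000 -1.0000
    outer loop
      vertex 18.5 23.7 0.0
      vertex 18.5 0.0 0.0
      vertex 0.0 0.0 0.0
    endloop
  endfacet
  facet normal 0.0000 0.0000 -1.0000
    outer loop
      vertex 0.0 23.7 0.0
      vertex 18.5 23.7 0.0
      vertex 0.0 0.0 0.0
    endloop
  endfacet
  facet normal 0.0000 0.0000 1.0000
    outer loop
      vertex 0.0 0.0 13.0
      vertex 18.5 0.0 13.0
      vertex 18.5 23.7 13.0
    endloop
  endfacet
  facet normal 0.0000 0.0000 1.0000
    outer loop
      vertex 0.0 0.0 13.0
      vertex 18.5 23.7 13.0
      vertex 0.0 23.7 13.0
    endloop
  endfacet
  facet normal 0.0000 -1.0000 0.0000
    outer loop
      vertex 0.0 0.0 0.0
      vertex 18.5 0.0 0.0
      vertex 18.5 0.0 13.0
    endloop
  endfacet
  facet normal 0.0000 -1.0000 0.0000
    outer loop
      vertex 0.0 0.0 0.0
      vertex 18.5 0.0 13.0
      vertex 0.0 0.0 13.0
    endloop
  endfacet
  facet normal 0.0000 1.0000 0.0000
    outer loop
      vertex 18.5 23.7 13.0
      vertex 18.5 23.7 0.0
      vertex 0.0 23.7 0.0
    endloop
  endfacet
  facet normal 0.0000 1.0000 0.0000
    outer loop
      vertex 0.0 23.7 13.0
      vertex 18.5 23.7 13.0
      vertex 0.0 23.7 0.0
    endloop
  endfacet
  facet normal -1.0000 0.0000 0.0000
    outer loop
      vertex 0.0 23.7 13.0
      vertex 0.0 23.7 0.0
      vertex 0.0 0.0 0.0
    endloop
  endfacet
  facet normal -1.0000 0.0000 0.0000
    outer loop
      vertex 0.0 0.0 13.0
      vertex 0.0 23.7 13.0
      vertex 0.0 0.0 0.0
    endloop
  endfacet
  facet normal 1.0000 0.0000 0.0000
    outer loop
      vertex 18.5 0.0 0.0
      vertex 18.5 23.7 0.0
      vertex 18.5 23.7 13.0
    endloop
  endfacet
  facet normal 1.0000 0.0000 0.0000
    outer loop
      vertex 18.5 0.0 0.0
      vertex 18.5 23.7 13.0
      vertex 18.5 0.0 13.0
    endloop
  endfacet
endsolid part

The G0 Z moves step by Δz≈2.6 mm. Every layer's G1 loop is the same polygon, so the solid is a straight extrusion of it from z=0 to z≈13. Closing with flat bottom and top caps and triangulating gives 12 facets — a rectangular box, roughly 18.5 × 23.7 mm footprint and 13 mm tall.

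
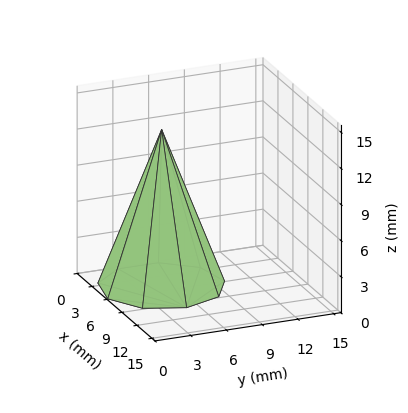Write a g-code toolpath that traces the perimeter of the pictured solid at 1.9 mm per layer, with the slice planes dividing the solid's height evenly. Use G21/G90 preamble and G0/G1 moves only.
Reading the render: the shape is a regular 9-sided pyramid, base circumscribed radius ≈ 5 mm, apex at z ≈ 13 mm (dimensions read to the nearest mm from the axis ticks). For the g-code, the solid's height is divided into equal slices at the stated Δz and each level perimeter traced with G1 moves after a G0 lift.

; perimeter-only toolpath
G21 ; units = mm
G90 ; absolute positioning
G28 ; home
; layer 1
G0 Z1.9
G0 X9.3 Y5.0
G1 X8.3 Y7.7
G1 X5.8 Y9.2
G1 X2.9 Y8.7
G1 X1.0 Y6.5
G1 X1.0 Y3.5
G1 X2.9 Y1.3
G1 X5.8 Y0.8
G1 X8.3 Y2.3
G1 X9.3 Y5.0
; layer 2
G0 Z3.7
G0 X8.6 Y5.0
G1 X7.7 Y7.3
G1 X5.6 Y8.5
G1 X3.2 Y8.1
G1 X1.6 Y6.2
G1 X1.6 Y3.8
G1 X3.2 Y1.9
G1 X5.6 Y1.5
G1 X7.7 Y2.7
G1 X8.6 Y5.0
; layer 3
G0 Z5.6
G0 X7.9 Y5.0
G1 X7.2 Y6.8
G1 X5.5 Y7.8
G1 X3.6 Y7.5
G1 X2.3 Y6.0
G1 X2.3 Y4.0
G1 X3.6 Y2.5
G1 X5.5 Y2.2
G1 X7.2 Y3.2
G1 X7.9 Y5.0
; layer 4
G0 Z7.4
G0 X7.1 Y5.0
G1 X6.6 Y6.4
G1 X5.4 Y7.1
G1 X3.9 Y6.8
G1 X3.0 Y5.7
G1 X3.0 Y4.3
G1 X3.9 Y3.2
G1 X5.4 Y2.9
G1 X6.6 Y3.6
G1 X7.1 Y5.0
; layer 5
G0 Z9.3
G0 X6.4 Y5.0
G1 X6.1 Y5.9
G1 X5.3 Y6.4
G1 X4.3 Y6.2
G1 X3.7 Y5.5
G1 X3.7 Y4.5
G1 X4.3 Y3.8
G1 X5.3 Y3.6
G1 X6.1 Y4.1
G1 X6.4 Y5.0
; layer 6
G0 Z11.1
G0 X5.7 Y5.0
G1 X5.5 Y5.5
G1 X5.1 Y5.7
G1 X4.6 Y5.6
G1 X4.3 Y5.2
G1 X4.3 Y4.8
G1 X4.6 Y4.4
G1 X5.1 Y4.3
G1 X5.5 Y4.5
G1 X5.7 Y5.0
M2 ; end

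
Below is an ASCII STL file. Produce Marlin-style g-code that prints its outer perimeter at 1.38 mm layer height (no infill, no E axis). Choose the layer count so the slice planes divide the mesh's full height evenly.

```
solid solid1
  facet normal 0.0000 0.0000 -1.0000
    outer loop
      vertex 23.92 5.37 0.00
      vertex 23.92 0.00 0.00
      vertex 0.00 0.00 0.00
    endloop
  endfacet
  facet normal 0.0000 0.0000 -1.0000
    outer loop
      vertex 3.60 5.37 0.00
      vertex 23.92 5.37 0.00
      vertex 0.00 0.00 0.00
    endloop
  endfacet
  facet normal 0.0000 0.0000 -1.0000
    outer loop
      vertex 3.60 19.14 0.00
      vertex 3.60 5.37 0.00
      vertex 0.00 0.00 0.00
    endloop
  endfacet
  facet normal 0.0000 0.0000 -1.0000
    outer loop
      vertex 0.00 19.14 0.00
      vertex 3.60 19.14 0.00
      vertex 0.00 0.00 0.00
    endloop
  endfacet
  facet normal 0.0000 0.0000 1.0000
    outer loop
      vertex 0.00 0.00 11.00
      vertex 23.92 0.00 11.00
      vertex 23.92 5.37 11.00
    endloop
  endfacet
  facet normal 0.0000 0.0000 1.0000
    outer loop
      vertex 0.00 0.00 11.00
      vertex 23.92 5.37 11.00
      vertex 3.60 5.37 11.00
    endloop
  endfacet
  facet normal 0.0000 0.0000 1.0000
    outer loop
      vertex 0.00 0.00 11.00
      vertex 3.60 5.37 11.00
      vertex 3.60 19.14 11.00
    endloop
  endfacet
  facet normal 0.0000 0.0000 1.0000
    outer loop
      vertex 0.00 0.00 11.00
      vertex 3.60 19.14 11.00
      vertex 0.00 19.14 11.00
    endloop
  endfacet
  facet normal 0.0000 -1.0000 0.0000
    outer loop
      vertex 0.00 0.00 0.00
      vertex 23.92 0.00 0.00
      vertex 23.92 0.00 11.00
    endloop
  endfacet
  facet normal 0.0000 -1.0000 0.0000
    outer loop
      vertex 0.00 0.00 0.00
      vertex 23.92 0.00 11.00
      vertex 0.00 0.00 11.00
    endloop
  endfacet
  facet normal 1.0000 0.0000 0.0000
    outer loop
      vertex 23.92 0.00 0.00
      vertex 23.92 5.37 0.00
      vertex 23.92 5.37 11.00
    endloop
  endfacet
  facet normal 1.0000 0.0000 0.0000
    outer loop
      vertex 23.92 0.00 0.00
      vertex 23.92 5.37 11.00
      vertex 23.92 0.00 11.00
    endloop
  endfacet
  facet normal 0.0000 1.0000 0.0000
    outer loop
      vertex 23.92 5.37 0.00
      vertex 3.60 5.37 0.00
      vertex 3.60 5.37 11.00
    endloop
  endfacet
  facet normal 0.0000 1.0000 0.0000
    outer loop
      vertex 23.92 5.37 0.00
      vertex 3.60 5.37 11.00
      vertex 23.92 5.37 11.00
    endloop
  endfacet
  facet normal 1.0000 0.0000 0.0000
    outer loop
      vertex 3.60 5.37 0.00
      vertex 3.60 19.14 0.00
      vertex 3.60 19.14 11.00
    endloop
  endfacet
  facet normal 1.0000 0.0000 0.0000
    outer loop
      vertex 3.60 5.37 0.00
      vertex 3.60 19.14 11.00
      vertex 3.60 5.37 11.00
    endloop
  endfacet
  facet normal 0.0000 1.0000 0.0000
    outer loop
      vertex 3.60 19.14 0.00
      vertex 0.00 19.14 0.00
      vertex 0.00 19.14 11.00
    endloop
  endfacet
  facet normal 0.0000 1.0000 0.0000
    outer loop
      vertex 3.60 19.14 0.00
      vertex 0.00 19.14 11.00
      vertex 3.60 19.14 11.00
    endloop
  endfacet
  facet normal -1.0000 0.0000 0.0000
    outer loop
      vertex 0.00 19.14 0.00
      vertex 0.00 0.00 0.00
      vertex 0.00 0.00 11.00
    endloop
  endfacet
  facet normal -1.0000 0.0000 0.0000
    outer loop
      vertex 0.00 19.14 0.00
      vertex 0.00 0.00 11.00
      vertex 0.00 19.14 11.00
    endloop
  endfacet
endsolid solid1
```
; perimeter-only toolpath
G21 ; units = mm
G90 ; absolute positioning
G28 ; home
; layer 1
G0 Z1.38
G0 X0.00 Y0.00
G1 X23.92 Y0.00
G1 X23.92 Y5.37
G1 X3.60 Y5.37
G1 X3.60 Y19.14
G1 X0.00 Y19.14
G1 X0.00 Y0.00
; layer 2
G0 Z2.75
G0 X0.00 Y0.00
G1 X23.92 Y0.00
G1 X23.92 Y5.37
G1 X3.60 Y5.37
G1 X3.60 Y19.14
G1 X0.00 Y19.14
G1 X0.00 Y0.00
; layer 3
G0 Z4.12
G0 X0.00 Y0.00
G1 X23.92 Y0.00
G1 X23.92 Y5.37
G1 X3.60 Y5.37
G1 X3.60 Y19.14
G1 X0.00 Y19.14
G1 X0.00 Y0.00
; layer 4
G0 Z5.50
G0 X0.00 Y0.00
G1 X23.92 Y0.00
G1 X23.92 Y5.37
G1 X3.60 Y5.37
G1 X3.60 Y19.14
G1 X0.00 Y19.14
G1 X0.00 Y0.00
; layer 5
G0 Z6.88
G0 X0.00 Y0.00
G1 X23.92 Y0.00
G1 X23.92 Y5.37
G1 X3.60 Y5.37
G1 X3.60 Y19.14
G1 X0.00 Y19.14
G1 X0.00 Y0.00
; layer 6
G0 Z8.25
G0 X0.00 Y0.00
G1 X23.92 Y0.00
G1 X23.92 Y5.37
G1 X3.60 Y5.37
G1 X3.60 Y19.14
G1 X0.00 Y19.14
G1 X0.00 Y0.00
; layer 7
G0 Z9.62
G0 X0.00 Y0.00
G1 X23.92 Y0.00
G1 X23.92 Y5.37
G1 X3.60 Y5.37
G1 X3.60 Y19.14
G1 X0.00 Y19.14
G1 X0.00 Y0.00
; layer 8
G0 Z11.00
G0 X0.00 Y0.00
G1 X23.92 Y0.00
G1 X23.92 Y5.37
G1 X3.60 Y5.37
G1 X3.60 Y19.14
G1 X0.00 Y19.14
G1 X0.00 Y0.00
M2 ; end

The solid is an L-shaped prism: outer 23.9 × 19.1 mm, arm thicknesses ≈ 5.37 mm (horizontal) and 3.6 mm (vertical), extruded 11 mm in z. Slicing at Δz = 1.38 mm — 8 equal slices spanning the solid's height, so layer i sits at z = i·h/8 — gives 8 non-empty perimeters. Each is a 6-segment closed polygon; G0 lifts to the layer z and rapids to the start vertex, then G1 traces the edges.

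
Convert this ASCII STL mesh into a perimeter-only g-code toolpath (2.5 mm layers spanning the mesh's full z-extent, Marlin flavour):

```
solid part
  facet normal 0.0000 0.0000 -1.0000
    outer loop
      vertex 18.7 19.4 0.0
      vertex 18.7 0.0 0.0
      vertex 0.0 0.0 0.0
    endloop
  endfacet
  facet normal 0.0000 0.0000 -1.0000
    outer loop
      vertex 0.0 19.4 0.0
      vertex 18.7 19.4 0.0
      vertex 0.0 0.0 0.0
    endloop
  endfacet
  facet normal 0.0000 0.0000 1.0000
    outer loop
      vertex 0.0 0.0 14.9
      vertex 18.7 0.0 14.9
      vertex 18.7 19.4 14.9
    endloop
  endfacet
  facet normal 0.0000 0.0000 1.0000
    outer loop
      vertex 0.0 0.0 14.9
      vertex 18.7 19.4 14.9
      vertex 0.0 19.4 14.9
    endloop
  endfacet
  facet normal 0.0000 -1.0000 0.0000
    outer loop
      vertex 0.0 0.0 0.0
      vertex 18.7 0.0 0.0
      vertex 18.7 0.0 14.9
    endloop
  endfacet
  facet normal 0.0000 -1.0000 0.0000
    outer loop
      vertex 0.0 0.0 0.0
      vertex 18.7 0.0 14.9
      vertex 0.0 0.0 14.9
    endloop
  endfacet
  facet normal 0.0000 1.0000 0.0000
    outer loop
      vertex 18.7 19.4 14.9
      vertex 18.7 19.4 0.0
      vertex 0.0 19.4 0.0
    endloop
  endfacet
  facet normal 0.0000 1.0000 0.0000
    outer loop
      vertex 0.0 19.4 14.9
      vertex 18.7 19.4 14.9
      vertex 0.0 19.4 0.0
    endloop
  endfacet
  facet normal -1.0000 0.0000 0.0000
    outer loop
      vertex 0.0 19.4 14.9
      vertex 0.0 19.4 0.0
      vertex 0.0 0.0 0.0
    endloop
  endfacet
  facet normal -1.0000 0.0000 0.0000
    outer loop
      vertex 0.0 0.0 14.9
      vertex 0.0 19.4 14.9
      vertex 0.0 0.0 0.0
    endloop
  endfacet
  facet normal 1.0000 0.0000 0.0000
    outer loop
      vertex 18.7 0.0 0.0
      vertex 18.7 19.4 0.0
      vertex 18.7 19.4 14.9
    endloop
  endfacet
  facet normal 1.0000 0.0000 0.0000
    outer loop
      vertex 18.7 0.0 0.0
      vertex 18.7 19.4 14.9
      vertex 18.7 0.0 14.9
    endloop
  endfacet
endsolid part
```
; perimeter-only toolpath
G21 ; units = mm
G90 ; absolute positioning
G28 ; home
; layer 1
G0 Z2.5
G0 X0.0 Y0.0
G1 X18.7 Y0.0
G1 X18.7 Y19.4
G1 X0.0 Y19.4
G1 X0.0 Y0.0
; layer 2
G0 Z5.0
G0 X0.0 Y0.0
G1 X18.7 Y0.0
G1 X18.7 Y19.4
G1 X0.0 Y19.4
G1 X0.0 Y0.0
; layer 3
G0 Z7.5
G0 X0.0 Y0.0
G1 X18.7 Y0.0
G1 X18.7 Y19.4
G1 X0.0 Y19.4
G1 X0.0 Y0.0
; layer 4
G0 Z9.9
G0 X0.0 Y0.0
G1 X18.7 Y0.0
G1 X18.7 Y19.4
G1 X0.0 Y19.4
G1 X0.0 Y0.0
; layer 5
G0 Z12.4
G0 X0.0 Y0.0
G1 X18.7 Y0.0
G1 X18.7 Y19.4
G1 X0.0 Y19.4
G1 X0.0 Y0.0
; layer 6
G0 Z14.9
G0 X0.0 Y0.0
G1 X18.7 Y0.0
G1 X18.7 Y19.4
G1 X0.0 Y19.4
G1 X0.0 Y0.0
M2 ; end

The solid is a rectangular box, roughly 18.7 × 19.4 mm footprint and 14.9 mm tall. Slicing at Δz = 2.5 mm — 6 equal slices spanning the solid's height, so layer i sits at z = i·h/6 — gives 6 non-empty perimeters. Each is a 4-segment closed polygon; G0 lifts to the layer z and rapids to the start vertex, then G1 traces the edges.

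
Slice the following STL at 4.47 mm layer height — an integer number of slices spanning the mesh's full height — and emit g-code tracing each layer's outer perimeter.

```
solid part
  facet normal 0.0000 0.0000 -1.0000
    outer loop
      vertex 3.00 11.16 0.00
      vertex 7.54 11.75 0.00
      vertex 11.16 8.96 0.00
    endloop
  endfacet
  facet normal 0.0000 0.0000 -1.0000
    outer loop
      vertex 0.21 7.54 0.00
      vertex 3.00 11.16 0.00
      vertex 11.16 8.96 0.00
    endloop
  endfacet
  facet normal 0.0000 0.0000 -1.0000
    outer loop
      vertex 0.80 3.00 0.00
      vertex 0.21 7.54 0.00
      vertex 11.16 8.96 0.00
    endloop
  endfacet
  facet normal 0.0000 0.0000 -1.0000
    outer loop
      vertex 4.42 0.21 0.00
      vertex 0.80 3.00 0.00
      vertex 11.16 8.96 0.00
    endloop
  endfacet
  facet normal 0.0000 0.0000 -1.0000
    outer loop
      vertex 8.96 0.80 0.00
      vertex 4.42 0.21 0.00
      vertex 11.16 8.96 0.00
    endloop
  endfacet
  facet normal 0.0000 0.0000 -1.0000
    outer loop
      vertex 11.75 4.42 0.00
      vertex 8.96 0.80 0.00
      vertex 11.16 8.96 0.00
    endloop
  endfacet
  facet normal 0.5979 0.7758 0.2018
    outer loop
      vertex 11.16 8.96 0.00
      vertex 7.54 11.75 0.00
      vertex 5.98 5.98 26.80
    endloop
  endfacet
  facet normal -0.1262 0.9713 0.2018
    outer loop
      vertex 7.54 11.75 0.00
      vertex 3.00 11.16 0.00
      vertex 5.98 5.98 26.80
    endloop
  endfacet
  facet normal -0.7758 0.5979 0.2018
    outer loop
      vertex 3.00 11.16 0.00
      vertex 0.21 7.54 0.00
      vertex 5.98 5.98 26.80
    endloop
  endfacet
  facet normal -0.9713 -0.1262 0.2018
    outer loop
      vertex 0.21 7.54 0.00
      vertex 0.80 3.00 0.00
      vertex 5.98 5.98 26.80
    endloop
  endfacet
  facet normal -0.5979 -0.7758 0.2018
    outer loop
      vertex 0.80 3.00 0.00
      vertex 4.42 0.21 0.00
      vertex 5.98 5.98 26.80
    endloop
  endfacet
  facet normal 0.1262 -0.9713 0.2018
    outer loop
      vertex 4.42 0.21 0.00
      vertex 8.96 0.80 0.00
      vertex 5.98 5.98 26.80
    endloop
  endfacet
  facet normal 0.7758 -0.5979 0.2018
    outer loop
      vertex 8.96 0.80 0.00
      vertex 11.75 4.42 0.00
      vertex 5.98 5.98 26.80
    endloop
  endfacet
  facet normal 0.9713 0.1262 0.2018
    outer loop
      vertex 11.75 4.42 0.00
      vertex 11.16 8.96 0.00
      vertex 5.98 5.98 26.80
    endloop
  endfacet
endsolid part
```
; perimeter-only toolpath
G21 ; units = mm
G90 ; absolute positioning
G28 ; home
; layer 1
G0 Z4.47
G0 X10.30 Y8.46
G1 X7.28 Y10.79
G1 X3.50 Y10.30
G1 X1.17 Y7.28
G1 X1.66 Y3.50
G1 X4.68 Y1.17
G1 X8.46 Y1.66
G1 X10.79 Y4.68
G1 X10.30 Y8.46
; layer 2
G0 Z8.93
G0 X9.43 Y7.97
G1 X7.02 Y9.83
G1 X3.99 Y9.43
G1 X2.13 Y7.02
G1 X2.53 Y3.99
G1 X4.94 Y2.13
G1 X7.97 Y2.53
G1 X9.83 Y4.94
G1 X9.43 Y7.97
; layer 3
G0 Z13.40
G0 X8.57 Y7.47
G1 X6.76 Y8.87
G1 X4.49 Y8.57
G1 X3.10 Y6.76
G1 X3.39 Y4.49
G1 X5.20 Y3.10
G1 X7.47 Y3.39
G1 X8.87 Y5.20
G1 X8.57 Y7.47
; layer 4
G0 Z17.87
G0 X7.71 Y6.97
G1 X6.50 Y7.90
G1 X4.99 Y7.71
G1 X4.06 Y6.50
G1 X4.25 Y4.99
G1 X5.46 Y4.06
G1 X6.97 Y4.25
G1 X7.90 Y5.46
G1 X7.71 Y6.97
; layer 5
G0 Z22.33
G0 X6.84 Y6.48
G1 X6.24 Y6.94
G1 X5.48 Y6.84
G1 X5.02 Y6.24
G1 X5.12 Y5.48
G1 X5.72 Y5.02
G1 X6.48 Y5.12
G1 X6.94 Y5.72
G1 X6.84 Y6.48
M2 ; end

The solid is a regular 8-sided pyramid, base circumscribed radius ≈ 5.98 mm, apex at z ≈ 26.8 mm. Slicing at Δz = 4.47 mm — 6 equal slices spanning the solid's height, so layer i sits at z = i·h/6 — gives 5 non-empty perimeters. Each is a 8-segment closed polygon; G0 lifts to the layer z and rapids to the start vertex, then G1 traces the edges. The cross-section shrinks linearly with z (the slice at the apex is degenerate and omitted).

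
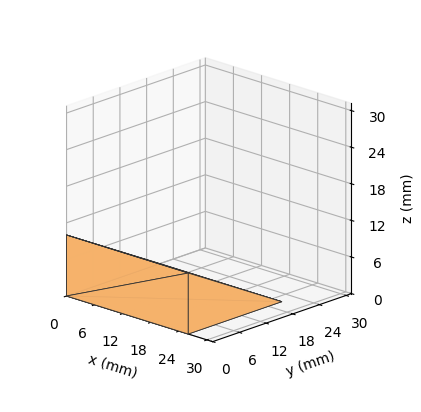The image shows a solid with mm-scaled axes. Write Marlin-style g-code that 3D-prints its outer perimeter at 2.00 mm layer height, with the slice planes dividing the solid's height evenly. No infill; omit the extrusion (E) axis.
Reading the render: the shape is a wedge (ramp): 26 × 21 mm base, rising to 10 mm along the y=0 edge and sloping linearly to z=0 at y=21 (dimensions read to the nearest mm from the axis ticks). For the g-code, the solid's height is divided into equal slices at the stated Δz and each level perimeter traced with G1 moves after a G0 lift.

; perimeter-only toolpath
G21 ; units = mm
G90 ; absolute positioning
G28 ; home
; layer 1
G0 Z2.00
G0 X0.00 Y0.00
G1 X26.00 Y0.00
G1 X26.00 Y16.80
G1 X0.00 Y16.80
G1 X0.00 Y0.00
; layer 2
G0 Z4.00
G0 X0.00 Y0.00
G1 X26.00 Y0.00
G1 X26.00 Y12.60
G1 X0.00 Y12.60
G1 X0.00 Y0.00
; layer 3
G0 Z6.00
G0 X0.00 Y0.00
G1 X26.00 Y0.00
G1 X26.00 Y8.40
G1 X0.00 Y8.40
G1 X0.00 Y0.00
; layer 4
G0 Z8.00
G0 X0.00 Y0.00
G1 X26.00 Y0.00
G1 X26.00 Y4.20
G1 X0.00 Y4.20
G1 X0.00 Y0.00
M2 ; end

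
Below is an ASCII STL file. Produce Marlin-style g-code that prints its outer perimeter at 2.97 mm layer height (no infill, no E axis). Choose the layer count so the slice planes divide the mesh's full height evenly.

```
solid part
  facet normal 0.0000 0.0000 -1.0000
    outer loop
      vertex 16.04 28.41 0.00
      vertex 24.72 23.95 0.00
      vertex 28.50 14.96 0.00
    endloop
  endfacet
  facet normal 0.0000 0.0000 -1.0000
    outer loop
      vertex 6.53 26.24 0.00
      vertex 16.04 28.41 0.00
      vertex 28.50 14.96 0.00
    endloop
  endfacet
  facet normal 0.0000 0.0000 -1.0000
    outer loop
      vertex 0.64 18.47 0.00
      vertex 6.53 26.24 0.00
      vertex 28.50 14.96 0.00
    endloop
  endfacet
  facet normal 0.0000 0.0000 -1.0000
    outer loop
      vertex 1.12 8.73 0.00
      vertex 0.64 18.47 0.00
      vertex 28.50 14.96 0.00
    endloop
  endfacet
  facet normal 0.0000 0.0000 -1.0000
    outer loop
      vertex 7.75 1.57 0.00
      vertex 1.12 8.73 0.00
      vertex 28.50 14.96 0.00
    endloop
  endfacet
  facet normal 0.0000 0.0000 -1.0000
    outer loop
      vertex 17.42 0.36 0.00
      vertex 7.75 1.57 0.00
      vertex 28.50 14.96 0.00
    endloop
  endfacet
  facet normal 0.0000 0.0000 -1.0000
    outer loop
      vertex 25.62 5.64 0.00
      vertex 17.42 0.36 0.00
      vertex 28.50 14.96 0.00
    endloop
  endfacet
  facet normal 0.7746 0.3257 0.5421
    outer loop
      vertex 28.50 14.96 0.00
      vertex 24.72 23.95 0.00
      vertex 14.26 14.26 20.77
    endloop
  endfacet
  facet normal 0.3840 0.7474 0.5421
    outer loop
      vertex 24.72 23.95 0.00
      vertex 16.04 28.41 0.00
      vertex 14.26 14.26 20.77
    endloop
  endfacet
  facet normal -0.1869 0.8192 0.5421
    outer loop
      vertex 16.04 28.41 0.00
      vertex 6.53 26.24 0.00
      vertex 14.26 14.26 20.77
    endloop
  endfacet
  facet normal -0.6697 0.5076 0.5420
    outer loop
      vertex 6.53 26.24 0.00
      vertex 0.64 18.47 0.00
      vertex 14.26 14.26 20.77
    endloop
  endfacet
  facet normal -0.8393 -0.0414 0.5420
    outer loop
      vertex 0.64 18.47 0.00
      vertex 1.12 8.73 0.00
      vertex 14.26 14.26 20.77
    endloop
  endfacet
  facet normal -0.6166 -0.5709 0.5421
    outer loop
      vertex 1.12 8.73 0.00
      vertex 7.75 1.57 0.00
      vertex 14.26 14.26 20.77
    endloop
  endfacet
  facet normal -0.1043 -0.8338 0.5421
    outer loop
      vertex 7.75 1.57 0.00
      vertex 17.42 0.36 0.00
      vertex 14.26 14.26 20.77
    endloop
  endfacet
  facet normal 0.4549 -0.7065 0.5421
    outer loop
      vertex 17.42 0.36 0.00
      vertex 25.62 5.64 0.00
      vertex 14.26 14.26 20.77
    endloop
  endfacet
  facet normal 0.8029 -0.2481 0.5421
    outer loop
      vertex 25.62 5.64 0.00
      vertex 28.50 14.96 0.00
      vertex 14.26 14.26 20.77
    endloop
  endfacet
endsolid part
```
; perimeter-only toolpath
G21 ; units = mm
G90 ; absolute positioning
G28 ; home
; layer 1
G0 Z2.97
G0 X26.47 Y14.86
G1 X23.23 Y22.57
G1 X15.79 Y26.39
G1 X7.63 Y24.53
G1 X2.59 Y17.87
G1 X3.00 Y9.52
G1 X8.68 Y3.38
G1 X16.97 Y2.35
G1 X24.00 Y6.87
G1 X26.47 Y14.86
; layer 2
G0 Z5.93
G0 X24.43 Y14.76
G1 X21.73 Y21.18
G1 X15.53 Y24.37
G1 X8.74 Y22.82
G1 X4.53 Y17.27
G1 X4.87 Y10.31
G1 X9.61 Y5.20
G1 X16.52 Y4.33
G1 X22.37 Y8.10
G1 X24.43 Y14.76
; layer 3
G0 Z8.90
G0 X22.40 Y14.66
G1 X20.24 Y19.80
G1 X15.28 Y22.35
G1 X9.84 Y21.11
G1 X6.48 Y16.67
G1 X6.75 Y11.10
G1 X10.54 Y7.01
G1 X16.07 Y6.32
G1 X20.75 Y9.33
G1 X22.40 Y14.66
; layer 4
G0 Z11.87
G0 X20.36 Y14.56
G1 X18.74 Y18.41
G1 X15.02 Y20.32
G1 X10.95 Y19.39
G1 X8.42 Y16.06
G1 X8.63 Y11.89
G1 X11.47 Y8.82
G1 X15.61 Y8.30
G1 X19.13 Y10.57
G1 X20.36 Y14.56
; layer 5
G0 Z14.84
G0 X18.33 Y14.46
G1 X17.25 Y17.03
G1 X14.77 Y18.30
G1 X12.05 Y17.68
G1 X10.37 Y15.46
G1 X10.51 Y12.68
G1 X12.40 Y10.63
G1 X15.16 Y10.29
G1 X17.51 Y11.80
G1 X18.33 Y14.46
; layer 6
G0 Z17.80
G0 X16.29 Y14.36
G1 X15.75 Y15.64
G1 X14.51 Y16.28
G1 X13.16 Y15.97
G1 X12.31 Y14.86
G1 X12.38 Y13.47
G1 X13.33 Y12.45
G1 X14.71 Y12.27
G1 X15.88 Y13.03
G1 X16.29 Y14.36
M2 ; end

The solid is a regular 9-sided pyramid, base circumscribed radius ≈ 14.3 mm, apex at z ≈ 20.8 mm. Slicing at Δz = 2.97 mm — 7 equal slices spanning the solid's height, so layer i sits at z = i·h/7 — gives 6 non-empty perimeters. Each is a 9-segment closed polygon; G0 lifts to the layer z and rapids to the start vertex, then G1 traces the edges. The cross-section shrinks linearly with z (the slice at the apex is degenerate and omitted).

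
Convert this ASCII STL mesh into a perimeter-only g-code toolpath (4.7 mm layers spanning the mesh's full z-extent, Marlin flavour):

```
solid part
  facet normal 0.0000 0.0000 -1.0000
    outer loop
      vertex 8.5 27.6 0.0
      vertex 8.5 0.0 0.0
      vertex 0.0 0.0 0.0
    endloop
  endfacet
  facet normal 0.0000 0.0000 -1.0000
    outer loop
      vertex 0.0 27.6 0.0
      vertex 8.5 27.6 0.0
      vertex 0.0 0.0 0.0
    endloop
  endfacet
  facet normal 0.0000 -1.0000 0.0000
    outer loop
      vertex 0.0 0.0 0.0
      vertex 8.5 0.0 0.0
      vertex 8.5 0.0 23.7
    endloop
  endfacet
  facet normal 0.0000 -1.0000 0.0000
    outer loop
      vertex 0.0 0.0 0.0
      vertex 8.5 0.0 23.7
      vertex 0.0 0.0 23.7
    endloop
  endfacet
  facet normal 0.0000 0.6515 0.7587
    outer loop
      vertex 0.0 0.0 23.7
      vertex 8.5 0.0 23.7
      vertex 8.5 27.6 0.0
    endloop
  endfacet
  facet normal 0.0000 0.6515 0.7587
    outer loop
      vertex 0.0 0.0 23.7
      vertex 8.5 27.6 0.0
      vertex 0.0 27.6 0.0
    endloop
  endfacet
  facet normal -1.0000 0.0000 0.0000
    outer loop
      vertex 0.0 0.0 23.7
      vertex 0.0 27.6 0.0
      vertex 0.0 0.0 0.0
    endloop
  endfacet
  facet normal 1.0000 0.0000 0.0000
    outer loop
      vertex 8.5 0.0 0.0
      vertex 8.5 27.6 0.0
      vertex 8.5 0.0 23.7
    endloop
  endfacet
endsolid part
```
; perimeter-only toolpath
G21 ; units = mm
G90 ; absolute positioning
G28 ; home
; layer 1
G0 Z4.7
G0 X0.0 Y0.0
G1 X8.5 Y0.0
G1 X8.5 Y22.1
G1 X0.0 Y22.1
G1 X0.0 Y0.0
; layer 2
G0 Z9.5
G0 X0.0 Y0.0
G1 X8.5 Y0.0
G1 X8.5 Y16.6
G1 X0.0 Y16.6
G1 X0.0 Y0.0
; layer 3
G0 Z14.2
G0 X0.0 Y0.0
G1 X8.5 Y0.0
G1 X8.5 Y11.0
G1 X0.0 Y11.0
G1 X0.0 Y0.0
; layer 4
G0 Z19.0
G0 X0.0 Y0.0
G1 X8.5 Y0.0
G1 X8.5 Y5.5
G1 X0.0 Y5.5
G1 X0.0 Y0.0
M2 ; end

The solid is a wedge (ramp): 8.5 × 27.6 mm base, rising to 23.7 mm along the y=0 edge and sloping linearly to z=0 at y=27.6. Slicing at Δz = 4.7 mm — 5 equal slices spanning the solid's height, so layer i sits at z = i·h/5 — gives 4 non-empty perimeters. Each is a 4-segment closed polygon; G0 lifts to the layer z and rapids to the start vertex, then G1 traces the edges. The cross-section shrinks linearly with z (the slice at the apex is degenerate and omitted).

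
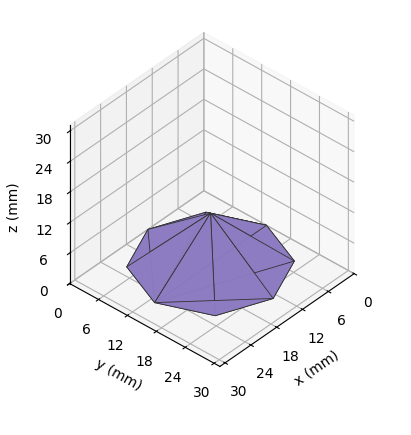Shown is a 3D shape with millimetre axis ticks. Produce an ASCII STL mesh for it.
Reading the render: the shape is a regular 8-sided pyramid, base circumscribed radius ≈ 13 mm, apex at z ≈ 10 mm (dimensions read to the nearest mm from the axis ticks). For the STL, each face is triangulated and given an outward normal.

solid part
  facet normal 0.0000 0.0000 -1.0000
    outer loop
      vertex 13.00 26.00 0.00
      vertex 22.19 22.19 0.00
      vertex 26.00 13.00 0.00
    endloop
  endfacet
  facet normal 0.0000 0.0000 -1.0000
    outer loop
      vertex 3.81 22.19 0.00
      vertex 13.00 26.00 0.00
      vertex 26.00 13.00 0.00
    endloop
  endfacet
  facet normal 0.0000 0.0000 -1.0000
    outer loop
      vertex 0.00 13.00 0.00
      vertex 3.81 22.19 0.00
      vertex 26.00 13.00 0.00
    endloop
  endfacet
  facet normal 0.0000 0.0000 -1.0000
    outer loop
      vertex 3.81 3.81 0.00
      vertex 0.00 13.00 0.00
      vertex 26.00 13.00 0.00
    endloop
  endfacet
  facet normal 0.0000 0.0000 -1.0000
    outer loop
      vertex 13.00 0.00 0.00
      vertex 3.81 3.81 0.00
      vertex 26.00 13.00 0.00
    endloop
  endfacet
  facet normal 0.0000 0.0000 -1.0000
    outer loop
      vertex 22.19 3.81 0.00
      vertex 13.00 0.00 0.00
      vertex 26.00 13.00 0.00
    endloop
  endfacet
  facet normal 0.5911 0.2451 0.7685
    outer loop
      vertex 26.00 13.00 0.00
      vertex 22.19 22.19 0.00
      vertex 13.00 13.00 10.00
    endloop
  endfacet
  facet normal 0.2451 0.5911 0.7685
    outer loop
      vertex 22.19 22.19 0.00
      vertex 13.00 26.00 0.00
      vertex 13.00 13.00 10.00
    endloop
  endfacet
  facet normal -0.2451 0.5911 0.7685
    outer loop
      vertex 13.00 26.00 0.00
      vertex 3.81 22.19 0.00
      vertex 13.00 13.00 10.00
    endloop
  endfacet
  facet normal -0.5911 0.2451 0.7685
    outer loop
      vertex 3.81 22.19 0.00
      vertex 0.00 13.00 0.00
      vertex 13.00 13.00 10.00
    endloop
  endfacet
  facet normal -0.5911 -0.2451 0.7685
    outer loop
      vertex 0.00 13.00 0.00
      vertex 3.81 3.81 0.00
      vertex 13.00 13.00 10.00
    endloop
  endfacet
  facet normal -0.2451 -0.5911 0.7685
    outer loop
      vertex 3.81 3.81 0.00
      vertex 13.00 0.00 0.00
      vertex 13.00 13.00 10.00
    endloop
  endfacet
  facet normal 0.2451 -0.5911 0.7685
    outer loop
      vertex 13.00 0.00 0.00
      vertex 22.19 3.81 0.00
      vertex 13.00 13.00 10.00
    endloop
  endfacet
  facet normal 0.5911 -0.2451 0.7685
    outer loop
      vertex 22.19 3.81 0.00
      vertex 26.00 13.00 0.00
      vertex 13.00 13.00 10.00
    endloop
  endfacet
endsolid part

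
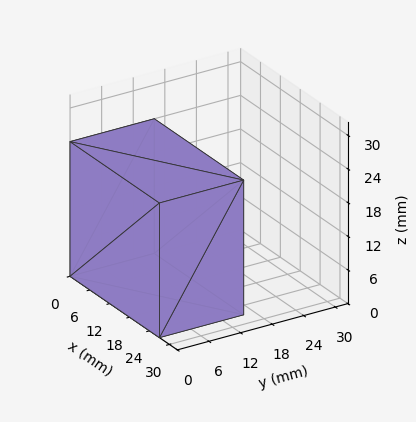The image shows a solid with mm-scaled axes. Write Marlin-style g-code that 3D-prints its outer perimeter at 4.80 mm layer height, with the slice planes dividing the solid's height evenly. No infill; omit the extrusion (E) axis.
Reading the render: the shape is a rectangular box, roughly 27 × 16 mm footprint and 24 mm tall (dimensions read to the nearest mm from the axis ticks). For the g-code, the solid's height is divided into equal slices at the stated Δz and each level perimeter traced with G1 moves after a G0 lift.

; perimeter-only toolpath
G21 ; units = mm
G90 ; absolute positioning
G28 ; home
; layer 1
G0 Z4.80
G0 X0.00 Y0.00
G1 X27.00 Y0.00
G1 X27.00 Y16.00
G1 X0.00 Y16.00
G1 X0.00 Y0.00
; layer 2
G0 Z9.60
G0 X0.00 Y0.00
G1 X27.00 Y0.00
G1 X27.00 Y16.00
G1 X0.00 Y16.00
G1 X0.00 Y0.00
; layer 3
G0 Z14.40
G0 X0.00 Y0.00
G1 X27.00 Y0.00
G1 X27.00 Y16.00
G1 X0.00 Y16.00
G1 X0.00 Y0.00
; layer 4
G0 Z19.20
G0 X0.00 Y0.00
G1 X27.00 Y0.00
G1 X27.00 Y16.00
G1 X0.00 Y16.00
G1 X0.00 Y0.00
; layer 5
G0 Z24.00
G0 X0.00 Y0.00
G1 X27.00 Y0.00
G1 X27.00 Y16.00
G1 X0.00 Y16.00
G1 X0.00 Y0.00
M2 ; end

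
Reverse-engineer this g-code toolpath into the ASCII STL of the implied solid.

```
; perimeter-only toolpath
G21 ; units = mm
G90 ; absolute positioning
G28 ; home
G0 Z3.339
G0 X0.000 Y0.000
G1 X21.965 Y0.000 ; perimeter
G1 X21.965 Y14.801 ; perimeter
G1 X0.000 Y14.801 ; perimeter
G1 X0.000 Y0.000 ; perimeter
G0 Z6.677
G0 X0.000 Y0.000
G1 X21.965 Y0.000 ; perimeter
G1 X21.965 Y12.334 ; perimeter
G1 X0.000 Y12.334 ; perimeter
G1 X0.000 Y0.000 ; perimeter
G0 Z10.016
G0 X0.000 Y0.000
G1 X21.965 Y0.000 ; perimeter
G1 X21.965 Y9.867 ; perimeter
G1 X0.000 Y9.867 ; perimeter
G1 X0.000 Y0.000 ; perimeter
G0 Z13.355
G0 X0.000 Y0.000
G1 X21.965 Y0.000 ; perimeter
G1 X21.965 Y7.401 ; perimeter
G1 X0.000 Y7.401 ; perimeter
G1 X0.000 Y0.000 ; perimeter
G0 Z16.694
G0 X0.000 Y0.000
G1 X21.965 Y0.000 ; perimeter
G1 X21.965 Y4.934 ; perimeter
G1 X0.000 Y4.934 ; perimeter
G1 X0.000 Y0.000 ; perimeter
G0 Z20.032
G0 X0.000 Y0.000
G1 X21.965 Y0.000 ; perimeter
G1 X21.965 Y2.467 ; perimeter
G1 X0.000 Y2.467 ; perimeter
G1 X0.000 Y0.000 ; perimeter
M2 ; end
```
solid part
  facet normal 0.0000 0.0000 -1.0000
    outer loop
      vertex 21.965 17.268 0.000
      vertex 21.965 0.000 0.000
      vertex 0.000 0.000 0.000
    endloop
  endfacet
  facet normal 0.0000 0.0000 -1.0000
    outer loop
      vertex 0.000 17.268 0.000
      vertex 21.965 17.268 0.000
      vertex 0.000 0.000 0.000
    endloop
  endfacet
  facet normal 0.0000 -1.0000 0.0000
    outer loop
      vertex 0.000 0.000 0.000
      vertex 21.965 0.000 0.000
      vertex 21.965 0.000 23.371
    endloop
  endfacet
  facet normal 0.0000 -1.0000 0.0000
    outer loop
      vertex 0.000 0.000 0.000
      vertex 21.965 0.000 23.371
      vertex 0.000 0.000 23.371
    endloop
  endfacet
  facet normal 0.0000 0.8043 0.5943
    outer loop
      vertex 0.000 0.000 23.371
      vertex 21.965 0.000 23.371
      vertex 21.965 17.268 0.000
    endloop
  endfacet
  facet normal 0.0000 0.8043 0.5943
    outer loop
      vertex 0.000 0.000 23.371
      vertex 21.965 17.268 0.000
      vertex 0.000 17.268 0.000
    endloop
  endfacet
  facet normal -1.0000 0.0000 0.0000
    outer loop
      vertex 0.000 0.000 23.371
      vertex 0.000 17.268 0.000
      vertex 0.000 0.000 0.000
    endloop
  endfacet
  facet normal 1.0000 0.0000 0.0000
    outer loop
      vertex 21.965 0.000 0.000
      vertex 21.965 17.268 0.000
      vertex 21.965 0.000 23.371
    endloop
  endfacet
endsolid part

The G0 Z moves step by Δz≈3.339 mm. The G1 loops shrink linearly with z, so the solid tapers from its base footprint up to z≈23.4. Closing with a flat bottom cap and the tapered top and triangulating gives 8 facets — a wedge (ramp): 22 × 17.3 mm base, rising to 23.4 mm along the y=0 edge and sloping linearly to z=0 at y=17.3.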